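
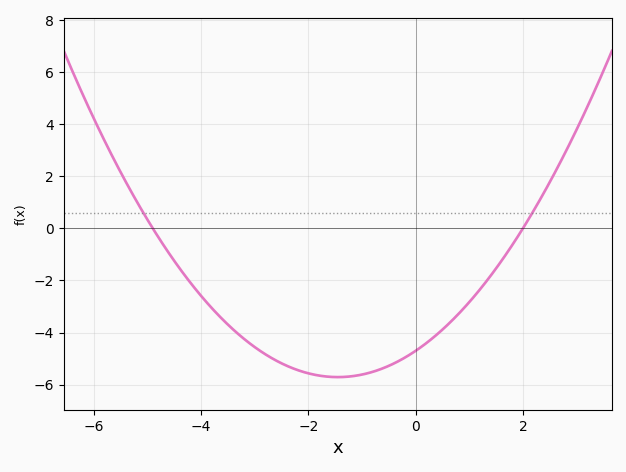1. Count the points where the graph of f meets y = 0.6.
2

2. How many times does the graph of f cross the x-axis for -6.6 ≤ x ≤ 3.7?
2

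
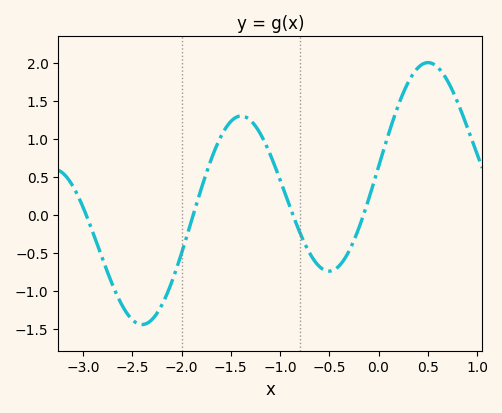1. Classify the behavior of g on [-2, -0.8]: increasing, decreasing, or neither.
neither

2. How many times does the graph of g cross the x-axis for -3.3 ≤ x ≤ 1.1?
4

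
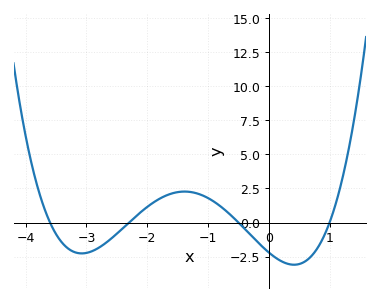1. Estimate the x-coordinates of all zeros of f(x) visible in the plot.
-3.6, -2.3, -0.5, 1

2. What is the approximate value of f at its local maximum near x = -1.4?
2.27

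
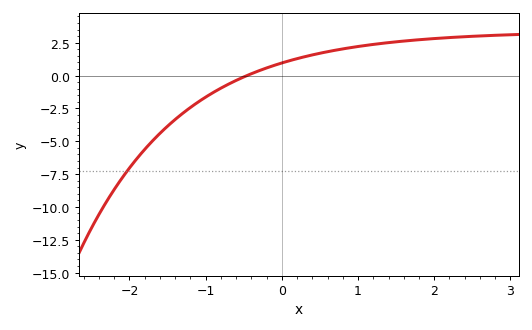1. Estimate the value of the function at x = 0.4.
1.6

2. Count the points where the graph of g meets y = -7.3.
1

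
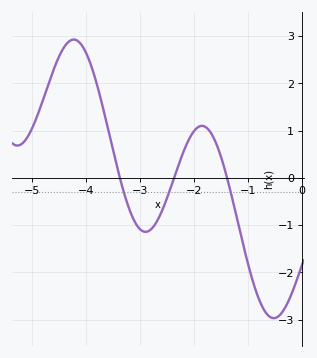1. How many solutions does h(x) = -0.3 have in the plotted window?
3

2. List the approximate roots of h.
-3.37, -2.36, -1.38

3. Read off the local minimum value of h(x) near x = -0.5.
-2.97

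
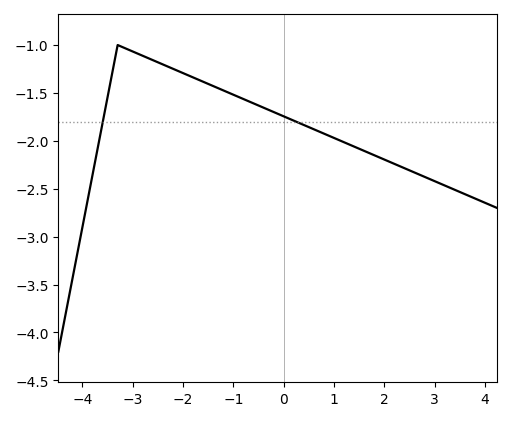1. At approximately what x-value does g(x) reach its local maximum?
-3.2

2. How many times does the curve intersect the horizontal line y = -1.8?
2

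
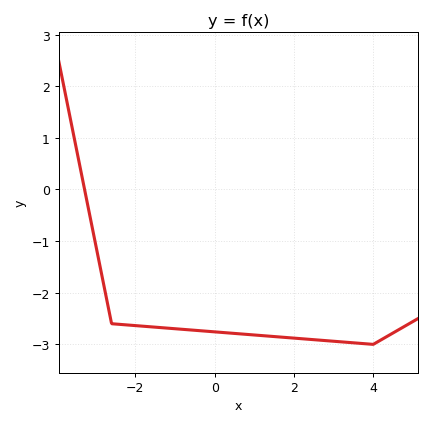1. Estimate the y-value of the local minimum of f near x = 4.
-3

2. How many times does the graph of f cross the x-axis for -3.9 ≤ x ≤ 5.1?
1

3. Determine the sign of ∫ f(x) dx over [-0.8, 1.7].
negative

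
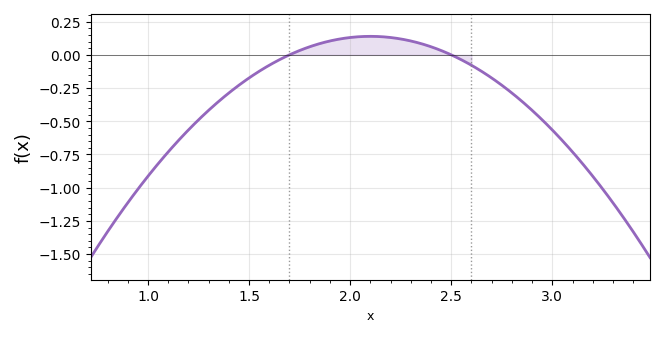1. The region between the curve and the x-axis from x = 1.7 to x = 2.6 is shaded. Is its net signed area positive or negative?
positive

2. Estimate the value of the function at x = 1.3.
-0.418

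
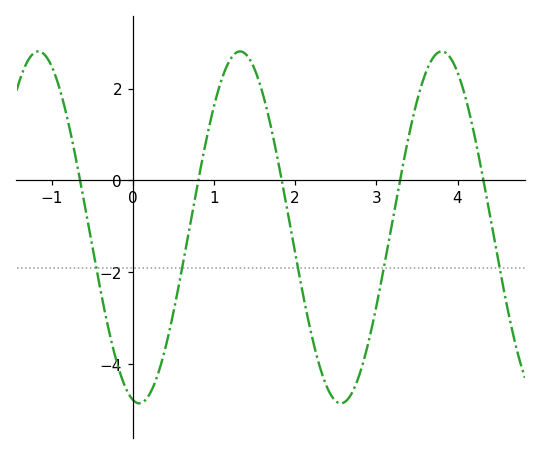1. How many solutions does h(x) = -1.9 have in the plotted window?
5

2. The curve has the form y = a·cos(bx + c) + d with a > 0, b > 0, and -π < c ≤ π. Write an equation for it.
y = 3.83cos(2.53x + 2.94) - 1.02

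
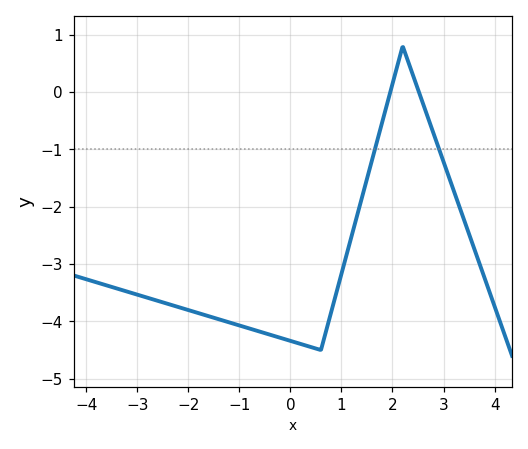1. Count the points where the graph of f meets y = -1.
2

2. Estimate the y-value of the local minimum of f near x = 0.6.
-4.5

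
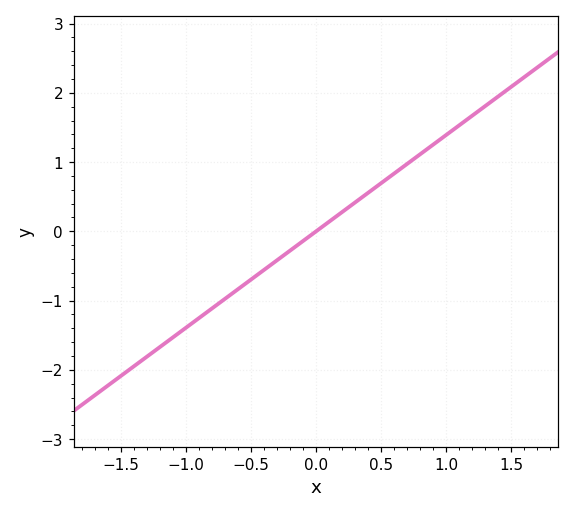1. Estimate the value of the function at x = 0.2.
0.278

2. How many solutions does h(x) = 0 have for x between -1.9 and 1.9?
1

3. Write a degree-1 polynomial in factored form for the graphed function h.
y = 1.39(x - 0)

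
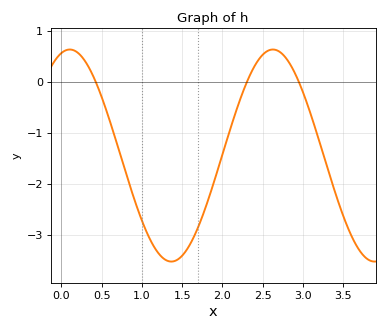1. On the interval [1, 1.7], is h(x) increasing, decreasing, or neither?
neither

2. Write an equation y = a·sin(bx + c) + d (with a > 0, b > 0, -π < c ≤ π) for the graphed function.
y = 2.08sin(2.49x + 1.31) - 1.45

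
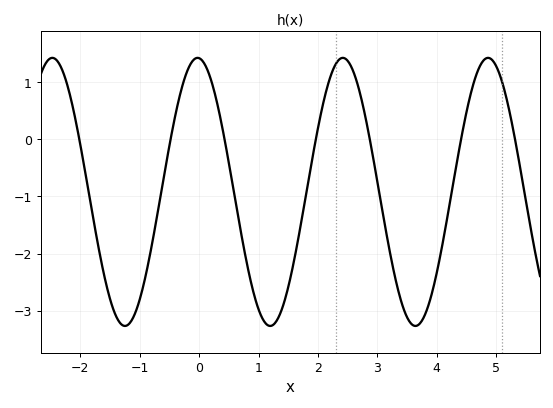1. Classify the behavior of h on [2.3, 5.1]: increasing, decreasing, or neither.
neither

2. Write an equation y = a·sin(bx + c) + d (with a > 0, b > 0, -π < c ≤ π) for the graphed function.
y = 2.35sin(2.6x + 1.6) - 0.92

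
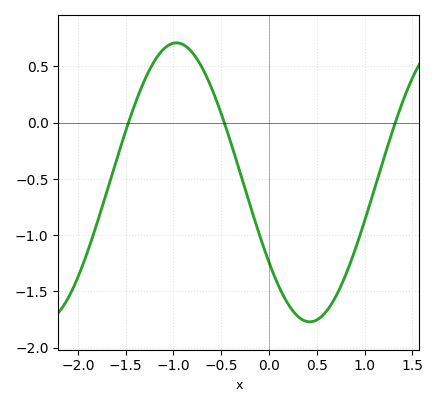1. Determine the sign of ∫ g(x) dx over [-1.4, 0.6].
negative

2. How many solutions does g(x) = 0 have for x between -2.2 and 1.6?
3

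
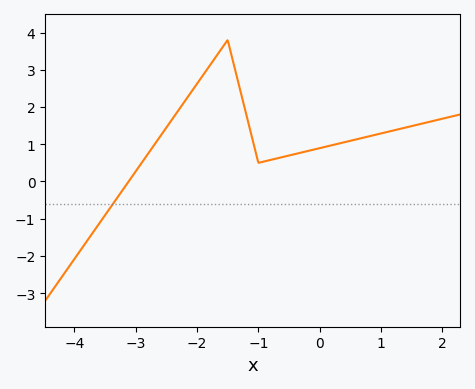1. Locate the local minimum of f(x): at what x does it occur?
-1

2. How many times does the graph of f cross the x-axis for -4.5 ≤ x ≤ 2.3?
1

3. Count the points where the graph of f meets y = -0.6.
1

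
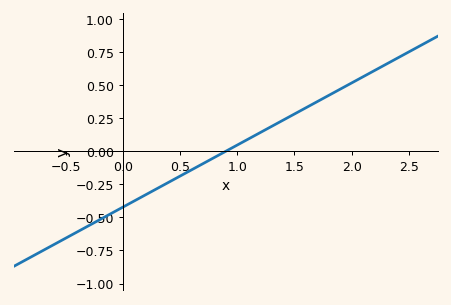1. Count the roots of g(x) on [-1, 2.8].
1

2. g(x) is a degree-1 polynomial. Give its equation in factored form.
y = 0.47(x - 0.9)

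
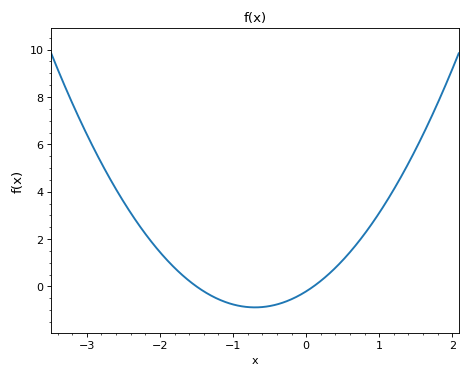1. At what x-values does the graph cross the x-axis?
-1.5, 0.1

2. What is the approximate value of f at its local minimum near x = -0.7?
-0.8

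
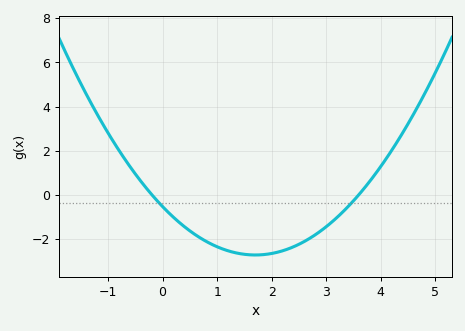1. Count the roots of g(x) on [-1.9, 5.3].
2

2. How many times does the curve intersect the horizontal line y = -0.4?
2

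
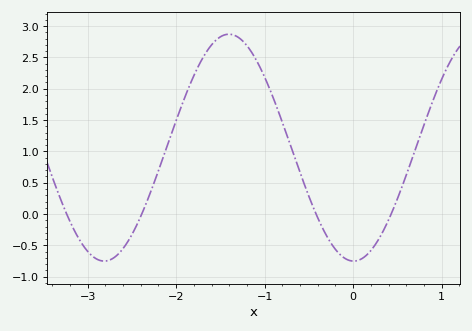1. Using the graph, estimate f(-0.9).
1.85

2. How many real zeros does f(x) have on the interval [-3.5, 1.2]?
4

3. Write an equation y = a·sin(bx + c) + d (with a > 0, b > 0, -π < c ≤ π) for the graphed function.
y = 1.81sin(2.2x - 1.6) + 1.06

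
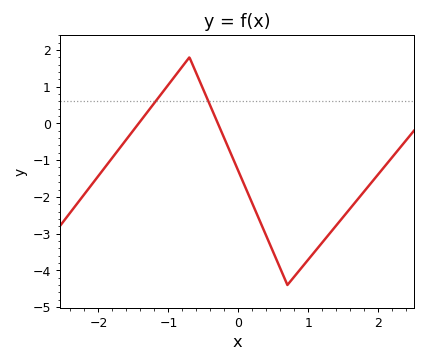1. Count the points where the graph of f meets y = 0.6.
2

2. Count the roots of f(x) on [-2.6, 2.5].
2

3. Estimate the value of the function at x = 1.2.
-3.2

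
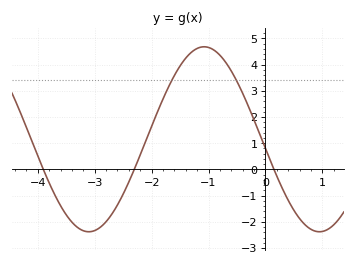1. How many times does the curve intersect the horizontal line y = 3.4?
2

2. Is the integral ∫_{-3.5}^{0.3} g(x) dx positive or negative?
positive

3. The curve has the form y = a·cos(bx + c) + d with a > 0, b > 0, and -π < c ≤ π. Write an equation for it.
y = 3.53cos(1.6x + 1.7) + 1.15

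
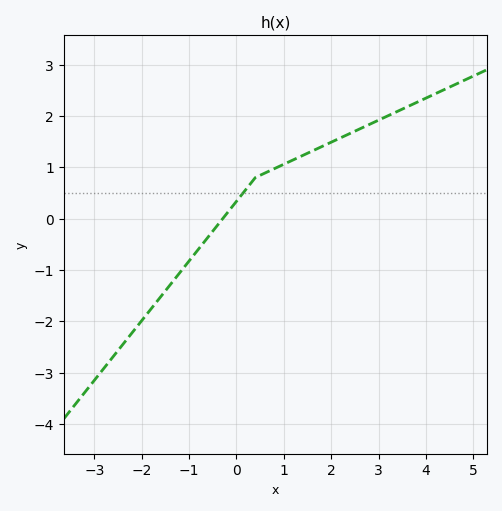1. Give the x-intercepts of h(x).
-0.289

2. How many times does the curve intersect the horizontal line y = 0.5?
1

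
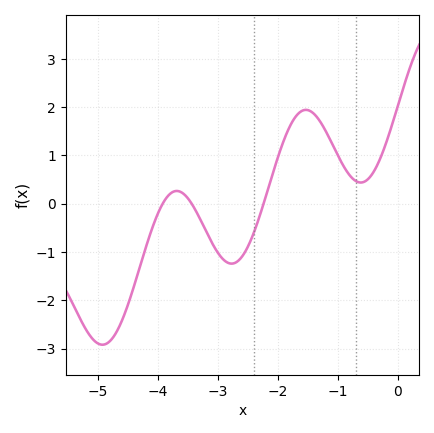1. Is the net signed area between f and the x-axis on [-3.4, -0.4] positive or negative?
positive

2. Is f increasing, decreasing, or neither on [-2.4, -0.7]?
neither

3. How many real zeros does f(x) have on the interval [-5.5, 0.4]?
3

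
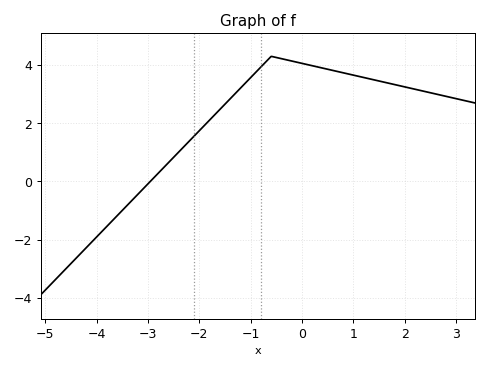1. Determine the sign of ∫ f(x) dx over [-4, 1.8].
positive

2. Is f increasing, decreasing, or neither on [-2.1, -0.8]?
increasing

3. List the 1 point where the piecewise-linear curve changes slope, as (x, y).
(-0.6, 4.3)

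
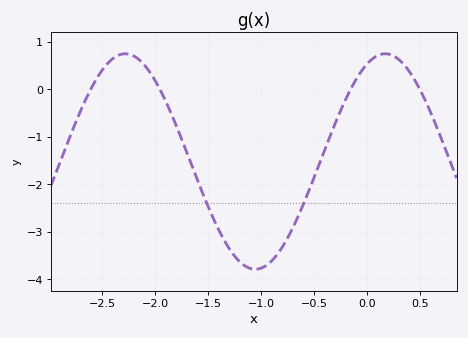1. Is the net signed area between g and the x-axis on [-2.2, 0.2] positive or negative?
negative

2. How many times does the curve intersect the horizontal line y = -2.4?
2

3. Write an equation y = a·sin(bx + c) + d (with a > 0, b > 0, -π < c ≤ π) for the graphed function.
y = 2.27sin(2.56x + 1.13) - 1.52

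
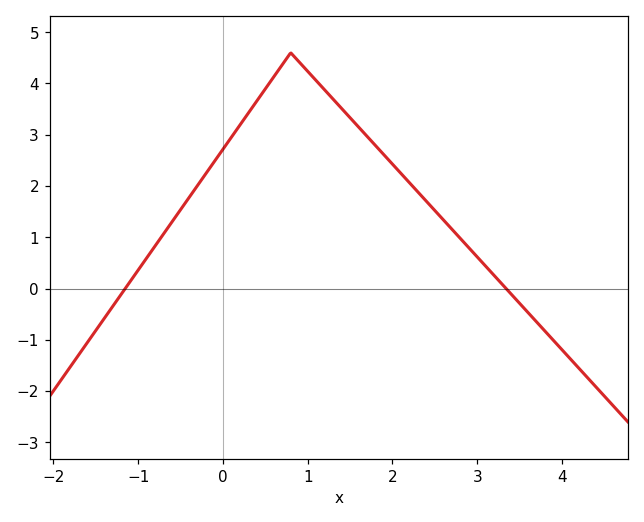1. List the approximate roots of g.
-1.15, 3.34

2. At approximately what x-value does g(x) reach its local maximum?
0.801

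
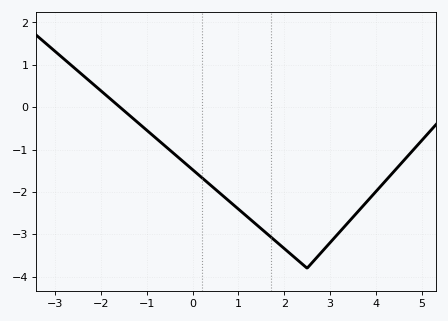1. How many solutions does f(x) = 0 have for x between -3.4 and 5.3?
1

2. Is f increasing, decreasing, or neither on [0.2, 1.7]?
decreasing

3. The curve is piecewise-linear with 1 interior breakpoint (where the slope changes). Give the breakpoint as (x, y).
(2.5, -3.8)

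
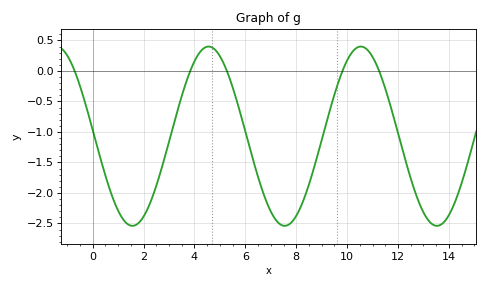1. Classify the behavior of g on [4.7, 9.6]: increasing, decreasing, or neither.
neither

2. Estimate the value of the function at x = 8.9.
-1.29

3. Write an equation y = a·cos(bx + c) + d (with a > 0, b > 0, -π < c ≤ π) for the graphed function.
y = 1.47cos(1.05x + 1.5) - 1.07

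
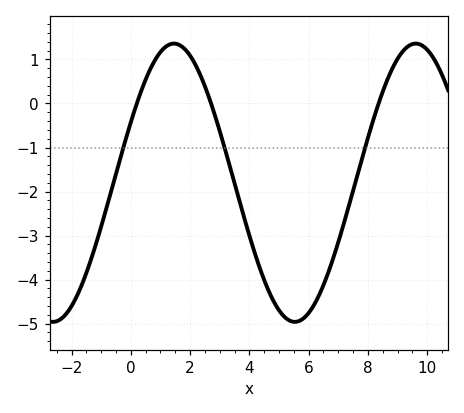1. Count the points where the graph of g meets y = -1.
3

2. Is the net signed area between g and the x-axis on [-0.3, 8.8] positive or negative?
negative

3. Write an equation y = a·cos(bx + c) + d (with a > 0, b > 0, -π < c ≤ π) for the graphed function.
y = 3.16cos(0.77x - 1.1) - 1.8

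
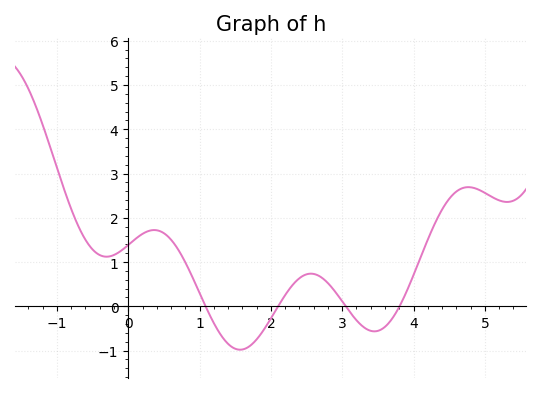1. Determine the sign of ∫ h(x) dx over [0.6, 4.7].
positive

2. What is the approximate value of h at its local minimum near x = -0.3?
1.12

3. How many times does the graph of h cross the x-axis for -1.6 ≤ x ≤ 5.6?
4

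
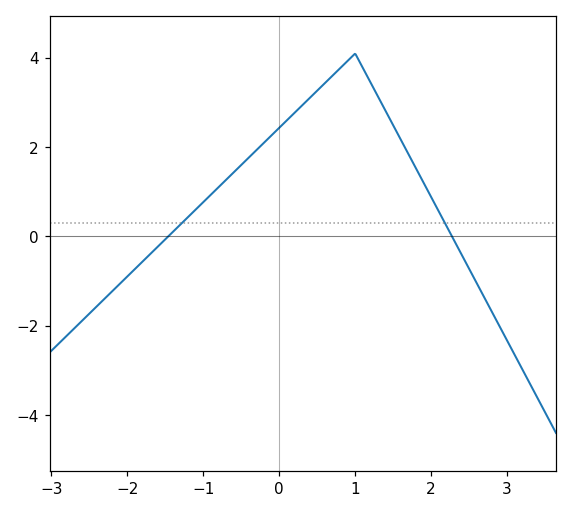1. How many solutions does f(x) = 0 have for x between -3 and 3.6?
2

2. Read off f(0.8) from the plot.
3.8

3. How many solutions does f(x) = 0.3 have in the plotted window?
2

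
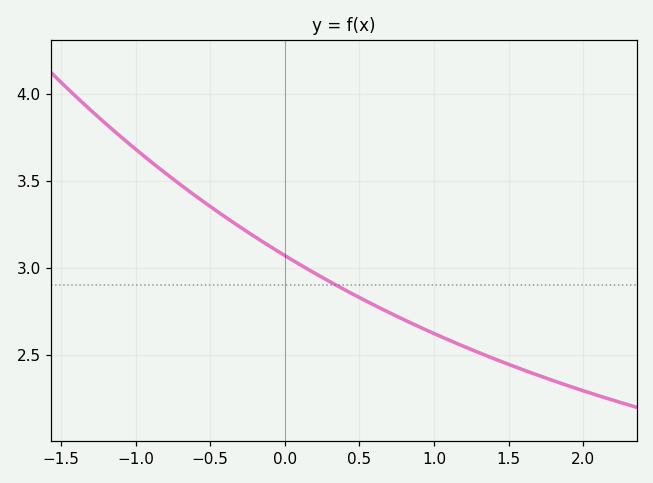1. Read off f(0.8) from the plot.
2.7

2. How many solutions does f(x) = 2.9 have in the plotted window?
1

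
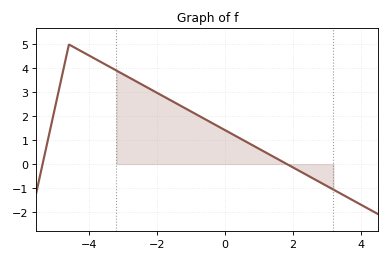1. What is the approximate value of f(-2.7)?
3.52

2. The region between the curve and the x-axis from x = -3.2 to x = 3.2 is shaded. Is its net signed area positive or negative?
positive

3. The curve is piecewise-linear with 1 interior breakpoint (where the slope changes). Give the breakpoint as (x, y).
(-4.6, 5)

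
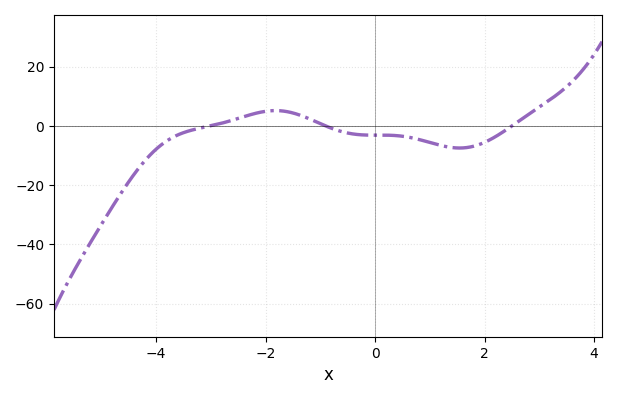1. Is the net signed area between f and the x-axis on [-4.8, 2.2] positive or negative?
negative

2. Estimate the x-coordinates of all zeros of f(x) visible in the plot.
-3, -1, 2.6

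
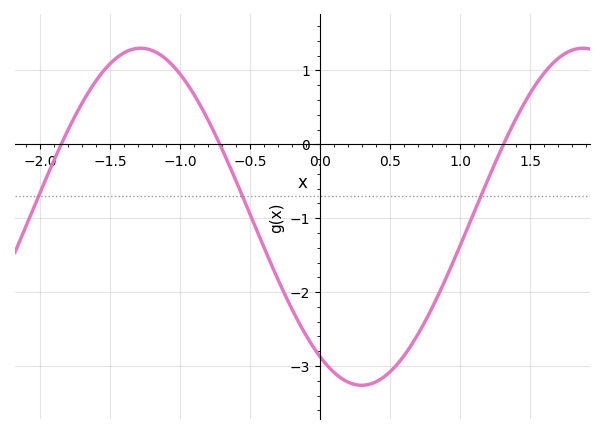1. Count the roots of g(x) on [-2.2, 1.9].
3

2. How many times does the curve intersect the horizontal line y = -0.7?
3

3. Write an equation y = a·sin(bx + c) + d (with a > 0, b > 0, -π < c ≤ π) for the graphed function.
y = 2.28sin(2x - 2.2) - 0.98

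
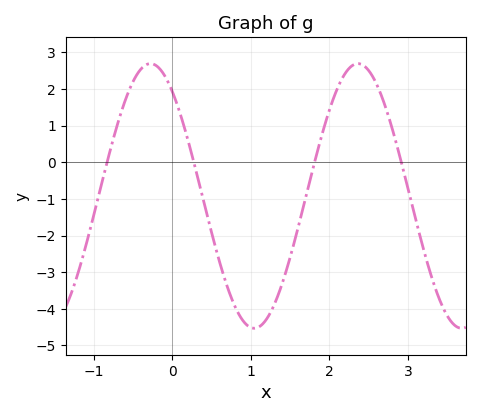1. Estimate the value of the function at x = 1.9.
0.716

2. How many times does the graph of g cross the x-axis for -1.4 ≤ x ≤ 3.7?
4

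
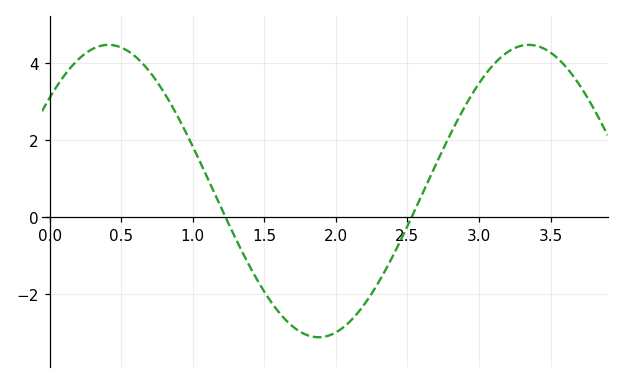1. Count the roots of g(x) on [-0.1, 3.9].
2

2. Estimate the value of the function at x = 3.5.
4.28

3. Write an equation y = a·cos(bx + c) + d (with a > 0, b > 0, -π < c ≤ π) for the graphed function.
y = 3.8cos(2.14x - 0.88) + 0.68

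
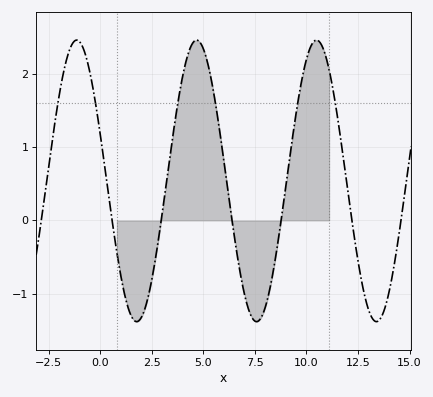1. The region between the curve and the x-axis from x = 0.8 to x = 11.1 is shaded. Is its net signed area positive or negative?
positive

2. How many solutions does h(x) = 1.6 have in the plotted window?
6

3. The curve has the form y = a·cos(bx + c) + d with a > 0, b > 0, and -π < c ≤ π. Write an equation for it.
y = 1.92cos(1.1x + 1.2) + 0.54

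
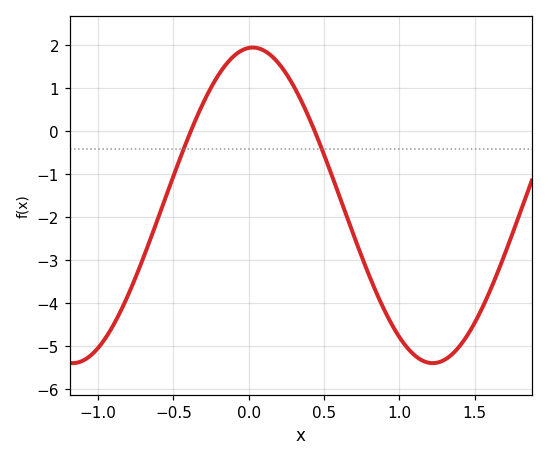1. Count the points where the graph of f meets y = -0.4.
2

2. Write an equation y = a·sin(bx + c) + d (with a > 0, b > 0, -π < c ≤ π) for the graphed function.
y = 3.67sin(2.6x + 1.5) - 1.72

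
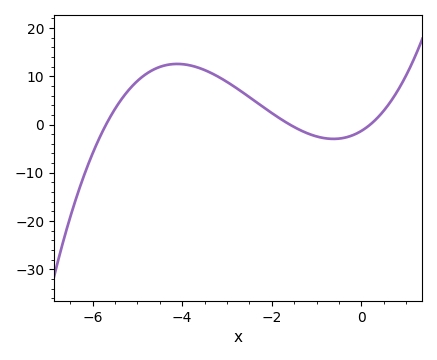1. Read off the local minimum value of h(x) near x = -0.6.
-3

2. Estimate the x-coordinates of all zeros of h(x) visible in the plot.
-5.6, -1.6, 0.2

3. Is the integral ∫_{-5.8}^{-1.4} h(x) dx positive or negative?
positive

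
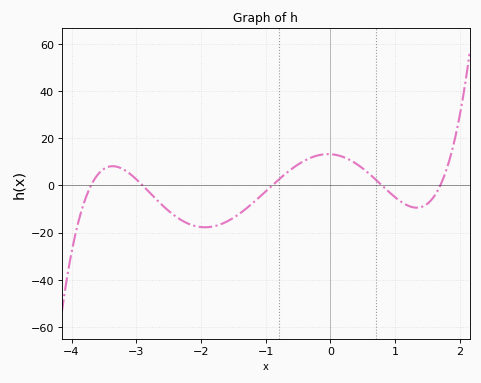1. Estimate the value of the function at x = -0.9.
0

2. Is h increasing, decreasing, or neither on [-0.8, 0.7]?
neither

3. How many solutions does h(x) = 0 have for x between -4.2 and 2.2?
5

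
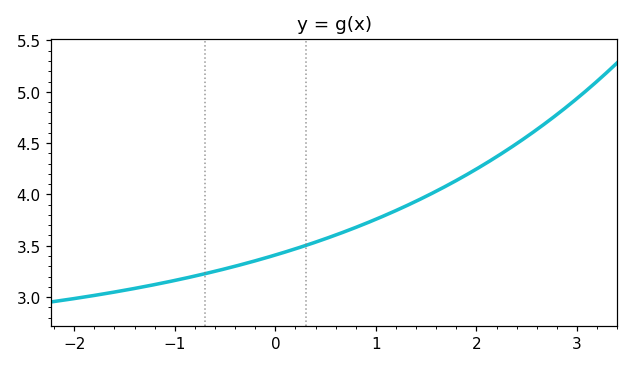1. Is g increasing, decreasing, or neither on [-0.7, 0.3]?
increasing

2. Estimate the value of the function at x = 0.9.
3.7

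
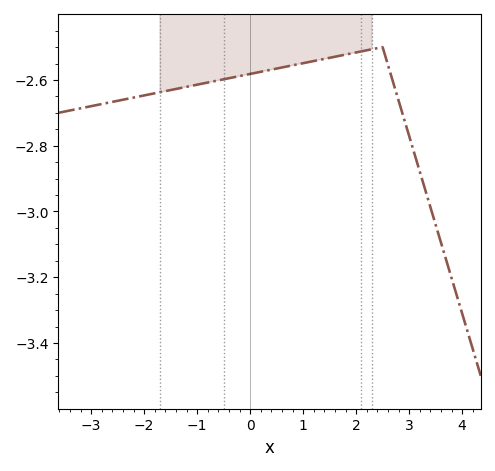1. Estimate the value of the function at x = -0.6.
-2.6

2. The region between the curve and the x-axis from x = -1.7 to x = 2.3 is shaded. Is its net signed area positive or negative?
negative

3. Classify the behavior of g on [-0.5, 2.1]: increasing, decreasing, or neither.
increasing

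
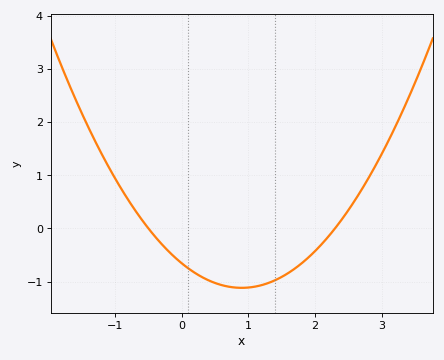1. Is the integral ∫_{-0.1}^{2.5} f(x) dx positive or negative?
negative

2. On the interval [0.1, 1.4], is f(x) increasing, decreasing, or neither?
neither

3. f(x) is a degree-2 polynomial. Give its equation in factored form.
y = 0.57(x + 0.5)(x - 2.3)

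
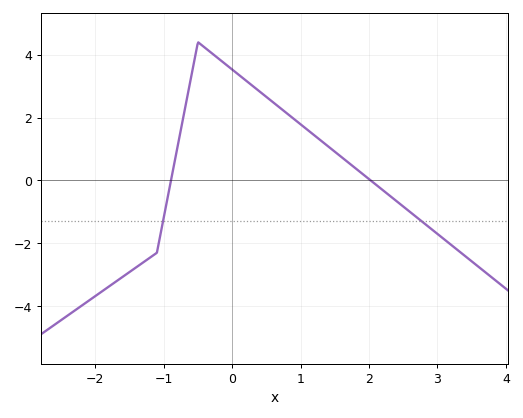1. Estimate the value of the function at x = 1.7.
0.566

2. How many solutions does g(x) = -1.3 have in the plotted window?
2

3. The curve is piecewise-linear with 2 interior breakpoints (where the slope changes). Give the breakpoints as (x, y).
(-1.1, -2.3); (-0.5, 4.4)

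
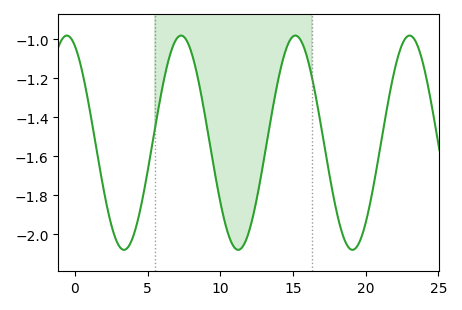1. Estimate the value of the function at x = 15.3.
-0.98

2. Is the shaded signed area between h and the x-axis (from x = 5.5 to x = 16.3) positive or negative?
negative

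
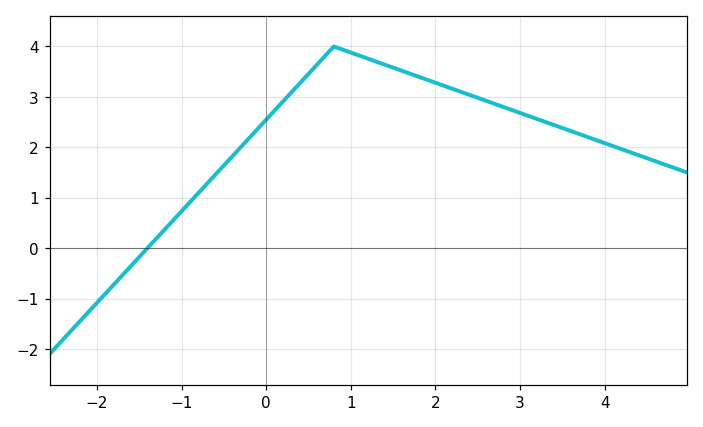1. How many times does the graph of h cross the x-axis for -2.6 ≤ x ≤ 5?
1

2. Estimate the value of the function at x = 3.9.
2.1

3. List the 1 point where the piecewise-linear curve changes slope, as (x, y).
(0.8, 4)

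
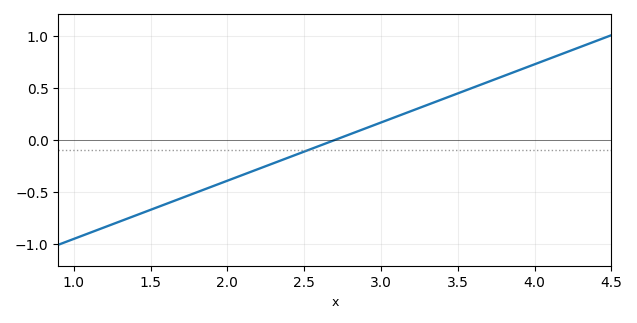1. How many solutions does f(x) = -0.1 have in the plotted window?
1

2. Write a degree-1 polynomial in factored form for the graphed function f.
y = 0.56(x - 2.7)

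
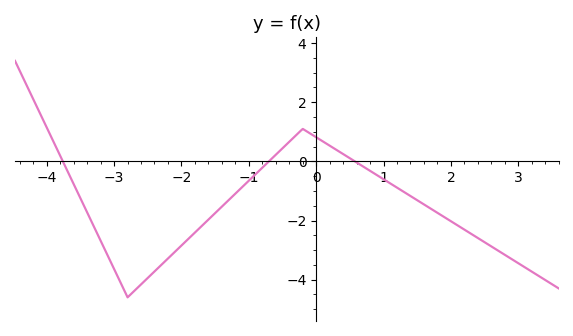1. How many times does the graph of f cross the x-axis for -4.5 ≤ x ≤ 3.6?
3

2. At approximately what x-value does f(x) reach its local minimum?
-2.8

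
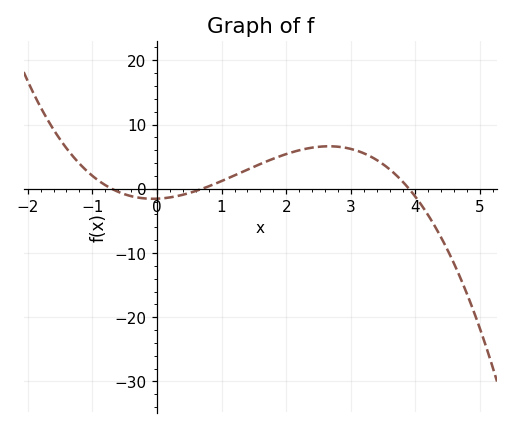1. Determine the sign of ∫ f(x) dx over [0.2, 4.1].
positive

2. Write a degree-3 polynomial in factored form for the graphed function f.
y = -0.81(x + 0.7)(x - 0.7)(x - 3.9)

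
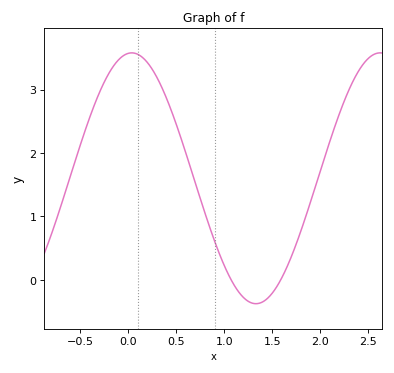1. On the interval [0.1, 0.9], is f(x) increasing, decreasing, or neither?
decreasing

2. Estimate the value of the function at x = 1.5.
-0.213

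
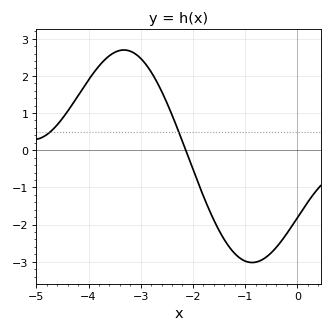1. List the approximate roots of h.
-2.1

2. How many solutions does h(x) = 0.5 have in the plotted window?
2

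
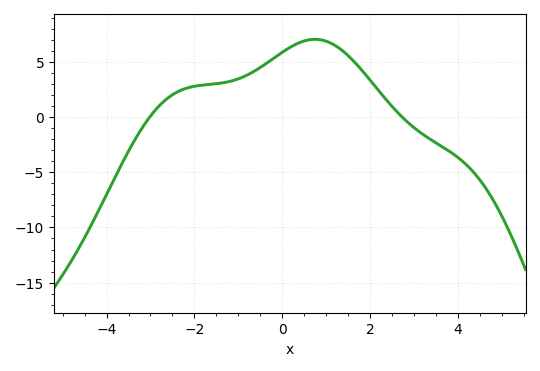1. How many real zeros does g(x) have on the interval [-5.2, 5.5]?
2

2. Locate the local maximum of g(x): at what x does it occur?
0.745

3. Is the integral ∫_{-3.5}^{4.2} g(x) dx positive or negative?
positive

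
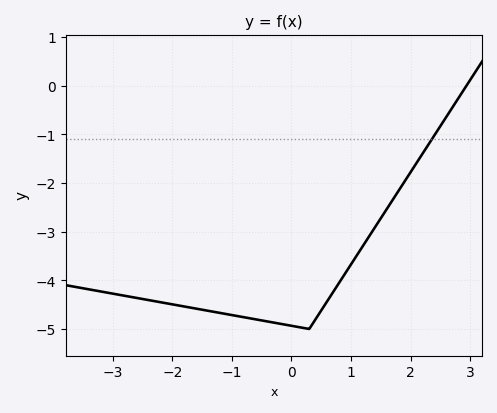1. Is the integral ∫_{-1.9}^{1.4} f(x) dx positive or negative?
negative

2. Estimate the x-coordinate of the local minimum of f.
0.299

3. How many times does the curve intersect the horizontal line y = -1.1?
1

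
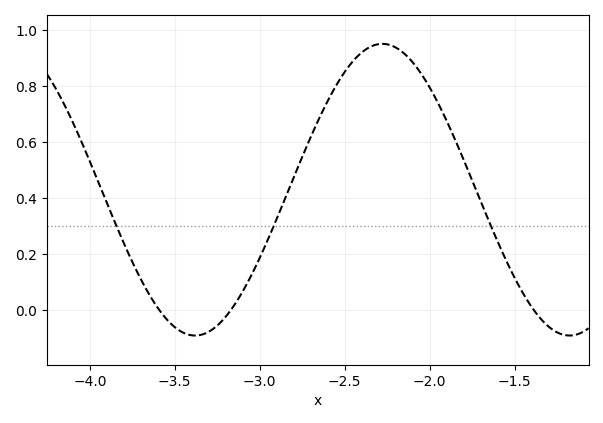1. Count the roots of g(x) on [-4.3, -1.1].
3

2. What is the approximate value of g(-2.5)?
0.849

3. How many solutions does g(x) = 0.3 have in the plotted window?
3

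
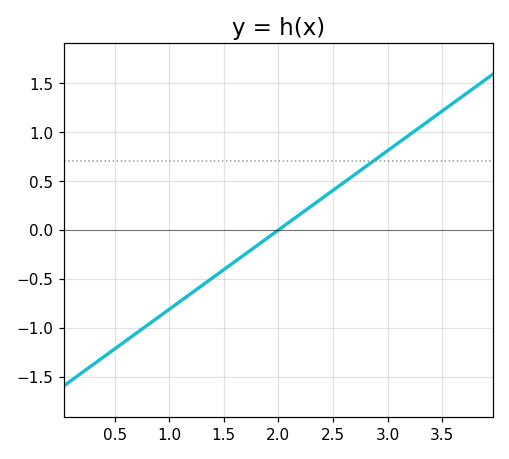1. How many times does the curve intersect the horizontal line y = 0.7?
1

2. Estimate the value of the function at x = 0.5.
-1.22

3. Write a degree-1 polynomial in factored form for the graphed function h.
y = 0.81(x - 2)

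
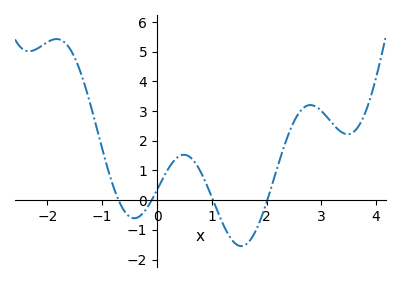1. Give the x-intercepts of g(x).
-0.7, -0.1, 1, 2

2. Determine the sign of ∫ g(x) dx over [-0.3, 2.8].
positive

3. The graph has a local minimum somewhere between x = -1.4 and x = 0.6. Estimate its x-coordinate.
-0.4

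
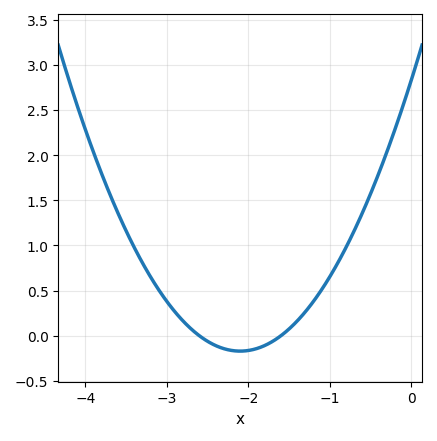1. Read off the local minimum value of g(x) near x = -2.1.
-0.15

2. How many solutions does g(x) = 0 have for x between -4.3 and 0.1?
2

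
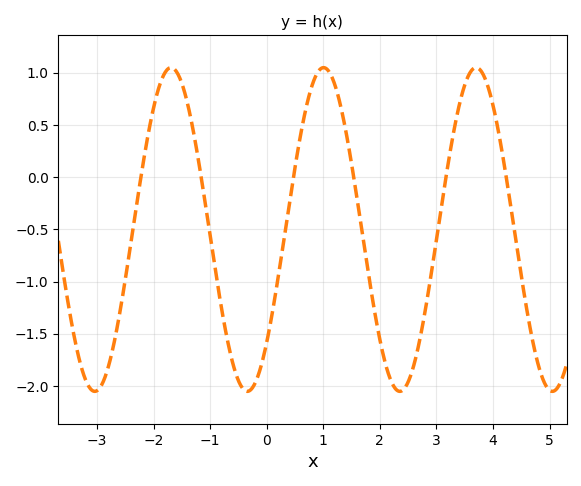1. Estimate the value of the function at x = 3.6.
1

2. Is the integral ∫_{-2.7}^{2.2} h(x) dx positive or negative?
negative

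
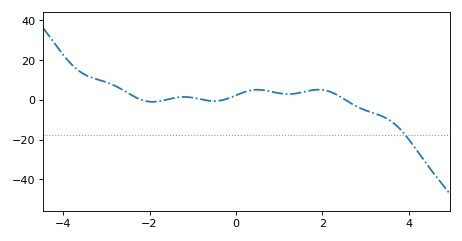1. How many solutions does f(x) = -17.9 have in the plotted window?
1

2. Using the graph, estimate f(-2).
-0.931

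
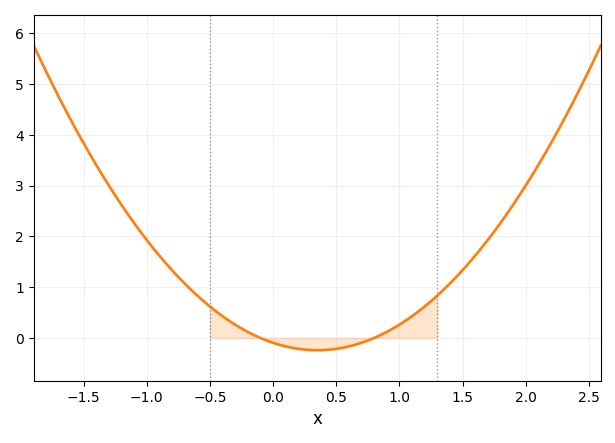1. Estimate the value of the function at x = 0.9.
0.1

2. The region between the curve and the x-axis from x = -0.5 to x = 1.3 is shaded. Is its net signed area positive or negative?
positive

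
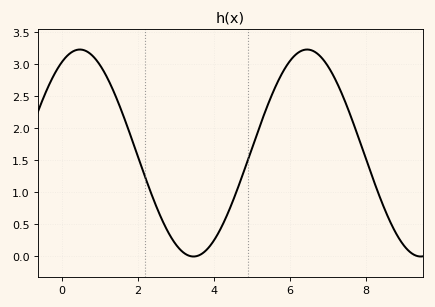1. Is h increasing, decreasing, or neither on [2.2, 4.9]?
neither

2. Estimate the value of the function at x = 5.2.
2.01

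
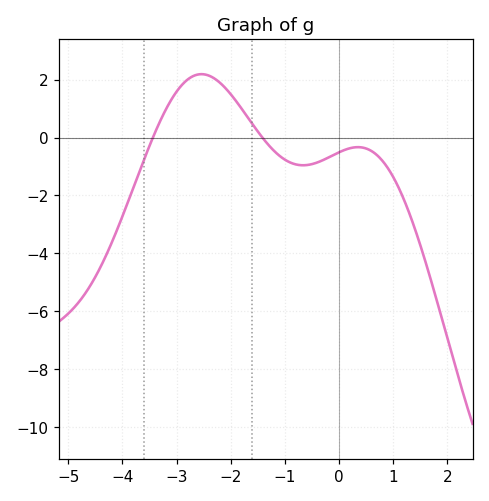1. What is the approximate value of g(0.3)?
-0.4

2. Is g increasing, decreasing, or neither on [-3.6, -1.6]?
neither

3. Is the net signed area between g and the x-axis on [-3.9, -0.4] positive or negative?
positive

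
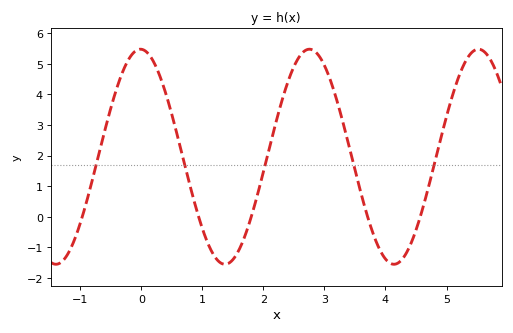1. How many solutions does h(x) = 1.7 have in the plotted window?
5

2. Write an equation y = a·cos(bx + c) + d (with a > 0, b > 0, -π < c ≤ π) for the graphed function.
y = 3.52cos(2.3x + 0.03) + 1.96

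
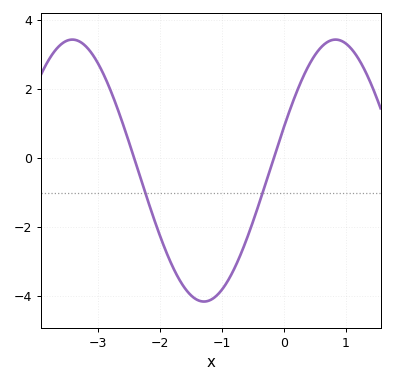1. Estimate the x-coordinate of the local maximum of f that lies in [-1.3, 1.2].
0.8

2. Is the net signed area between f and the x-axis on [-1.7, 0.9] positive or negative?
negative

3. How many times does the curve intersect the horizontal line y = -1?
2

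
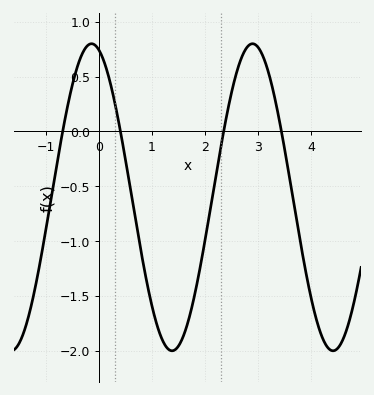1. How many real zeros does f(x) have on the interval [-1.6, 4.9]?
4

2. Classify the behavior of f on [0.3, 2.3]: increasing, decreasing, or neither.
neither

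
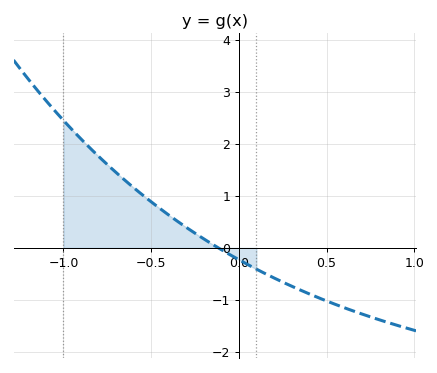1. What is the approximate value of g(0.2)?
-0.6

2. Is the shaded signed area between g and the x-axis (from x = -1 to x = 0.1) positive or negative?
positive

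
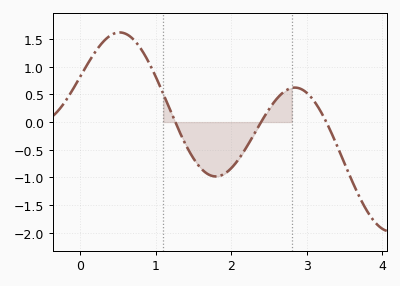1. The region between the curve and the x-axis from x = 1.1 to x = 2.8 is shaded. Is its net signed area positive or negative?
negative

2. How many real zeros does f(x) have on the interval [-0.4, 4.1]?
3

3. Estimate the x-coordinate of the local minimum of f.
1.8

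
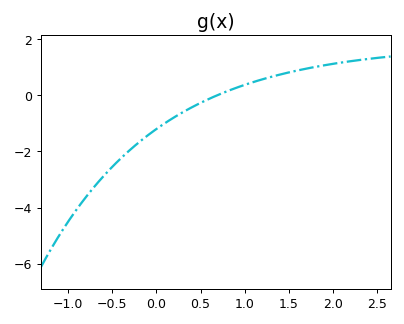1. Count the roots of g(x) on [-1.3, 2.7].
1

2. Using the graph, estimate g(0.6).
-0.124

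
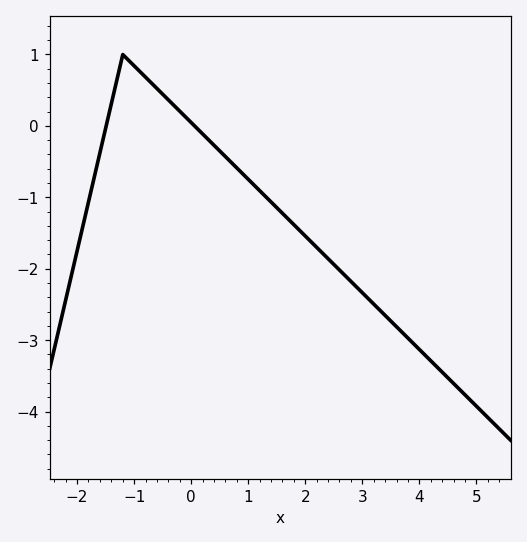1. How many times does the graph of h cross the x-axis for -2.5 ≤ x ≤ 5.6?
2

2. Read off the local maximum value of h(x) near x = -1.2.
1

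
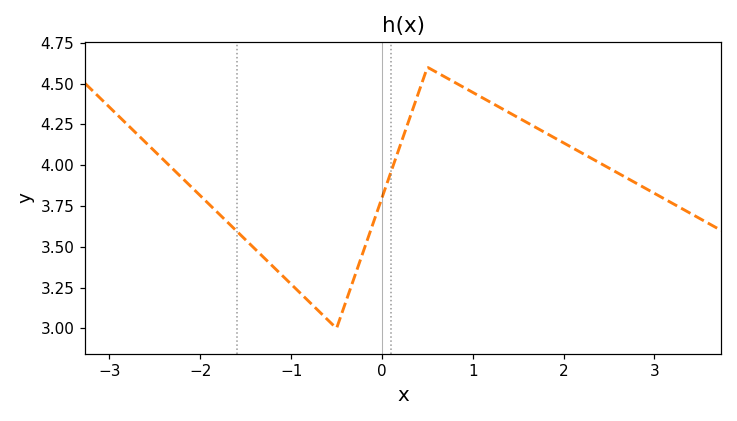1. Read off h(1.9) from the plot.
4.17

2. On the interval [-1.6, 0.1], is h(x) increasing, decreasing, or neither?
neither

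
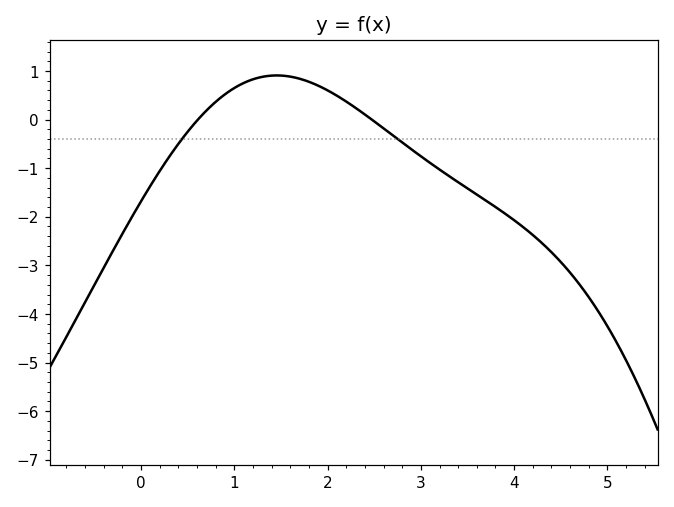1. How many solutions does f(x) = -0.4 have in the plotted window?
2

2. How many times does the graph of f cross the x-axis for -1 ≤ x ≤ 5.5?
2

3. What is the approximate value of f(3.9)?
-1.9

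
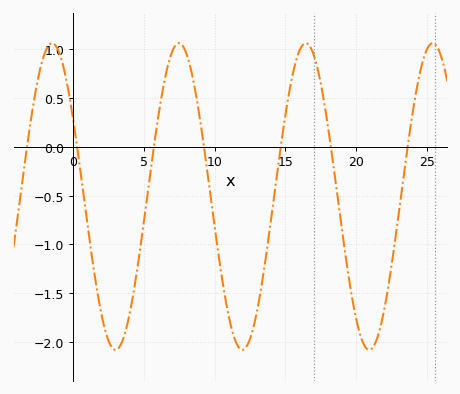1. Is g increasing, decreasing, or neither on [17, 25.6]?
neither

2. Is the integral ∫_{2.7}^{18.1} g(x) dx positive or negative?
negative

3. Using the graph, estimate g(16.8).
1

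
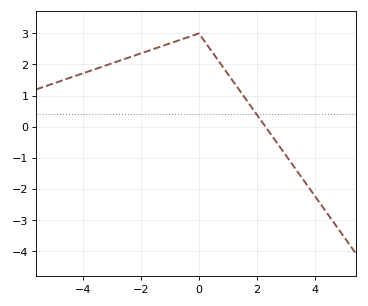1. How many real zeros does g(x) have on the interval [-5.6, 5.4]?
1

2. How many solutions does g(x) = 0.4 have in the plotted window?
1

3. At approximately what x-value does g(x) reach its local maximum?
-0.002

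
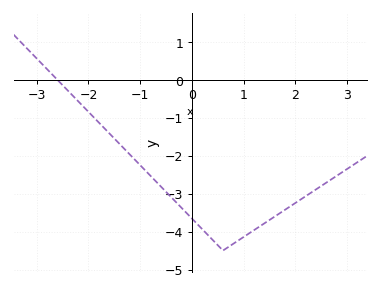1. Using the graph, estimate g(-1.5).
-1.5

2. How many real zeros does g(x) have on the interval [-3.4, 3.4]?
1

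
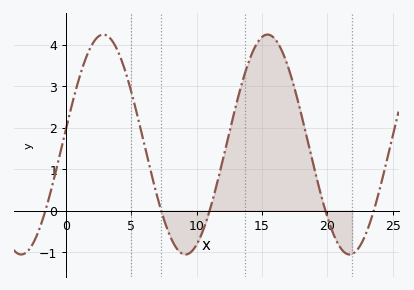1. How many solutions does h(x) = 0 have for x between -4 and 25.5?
5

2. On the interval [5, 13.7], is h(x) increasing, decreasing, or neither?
neither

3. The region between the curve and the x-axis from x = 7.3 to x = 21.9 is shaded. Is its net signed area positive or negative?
positive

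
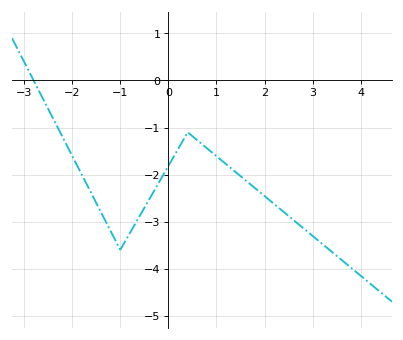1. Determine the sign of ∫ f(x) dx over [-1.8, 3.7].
negative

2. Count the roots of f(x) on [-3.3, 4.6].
1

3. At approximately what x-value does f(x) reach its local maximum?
0.402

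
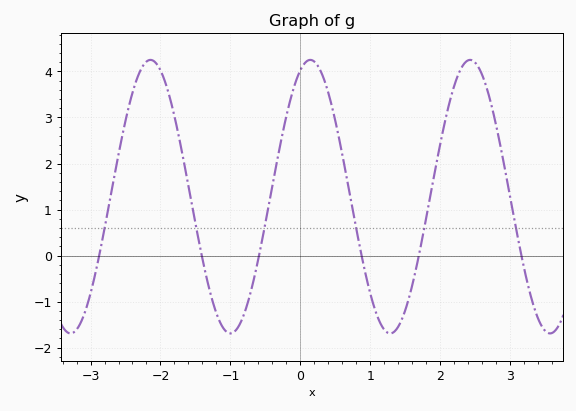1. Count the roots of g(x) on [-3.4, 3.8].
6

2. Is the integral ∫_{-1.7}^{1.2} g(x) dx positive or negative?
positive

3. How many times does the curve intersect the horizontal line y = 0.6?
6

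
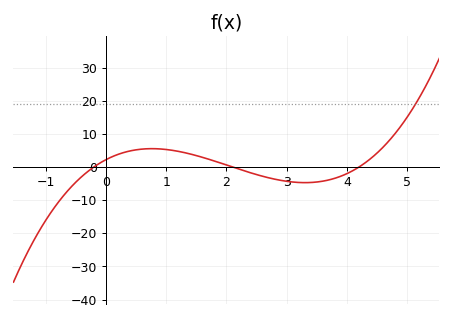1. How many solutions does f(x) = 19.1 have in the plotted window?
1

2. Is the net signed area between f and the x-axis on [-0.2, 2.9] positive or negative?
positive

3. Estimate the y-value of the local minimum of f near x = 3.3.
-5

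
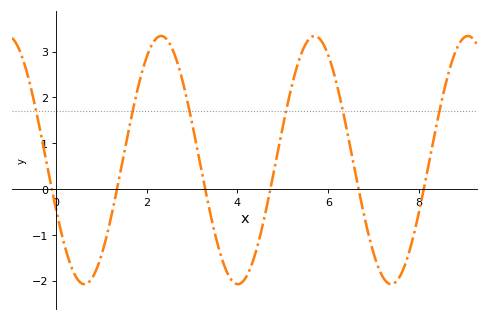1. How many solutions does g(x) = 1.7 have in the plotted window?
6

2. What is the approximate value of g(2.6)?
3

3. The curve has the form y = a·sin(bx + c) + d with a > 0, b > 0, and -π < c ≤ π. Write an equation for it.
y = 2.71sin(1.9x - 2.7) + 0.63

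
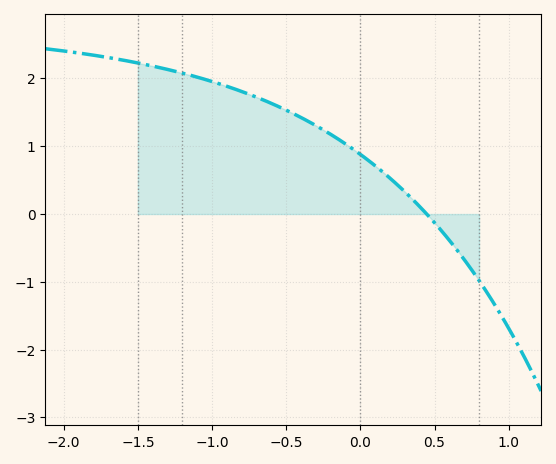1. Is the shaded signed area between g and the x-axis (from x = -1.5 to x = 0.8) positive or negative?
positive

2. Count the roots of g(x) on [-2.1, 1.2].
1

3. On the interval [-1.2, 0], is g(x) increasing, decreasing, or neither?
decreasing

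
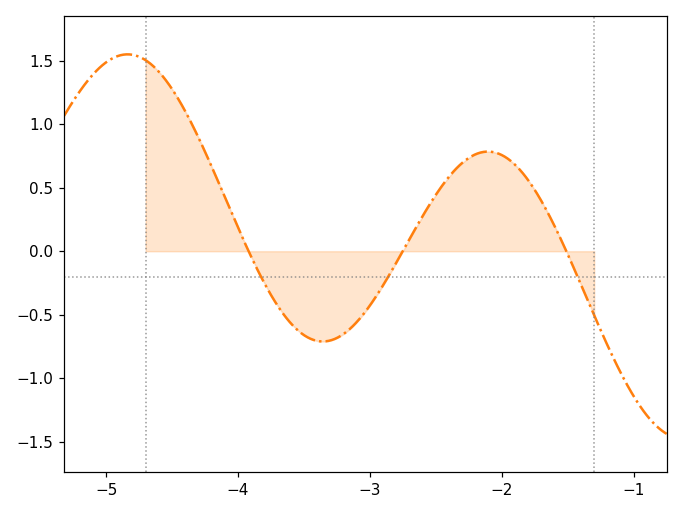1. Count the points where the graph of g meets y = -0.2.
3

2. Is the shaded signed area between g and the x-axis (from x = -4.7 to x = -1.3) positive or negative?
positive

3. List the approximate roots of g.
-3.9, -2.8, -1.5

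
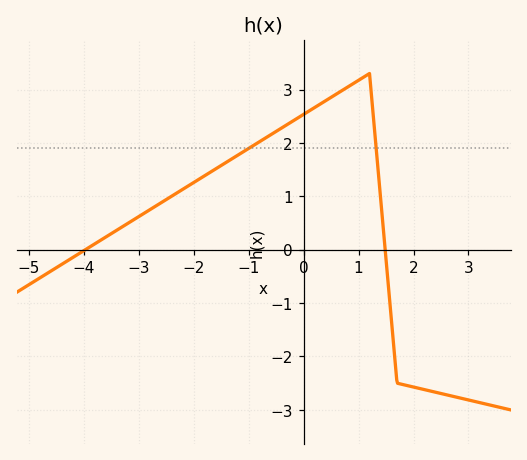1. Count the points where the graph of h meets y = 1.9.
2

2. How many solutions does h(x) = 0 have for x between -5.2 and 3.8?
2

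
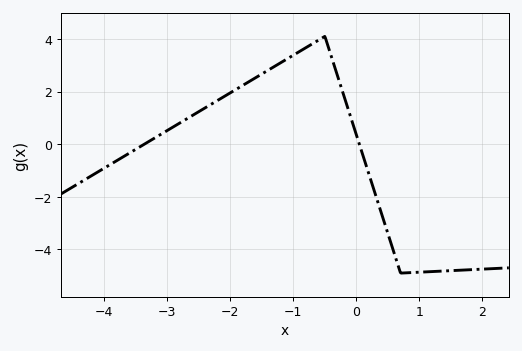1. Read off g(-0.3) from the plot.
2.6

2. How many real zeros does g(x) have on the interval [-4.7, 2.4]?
2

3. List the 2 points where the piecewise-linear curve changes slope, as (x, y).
(-0.5, 4.1); (0.7, -4.9)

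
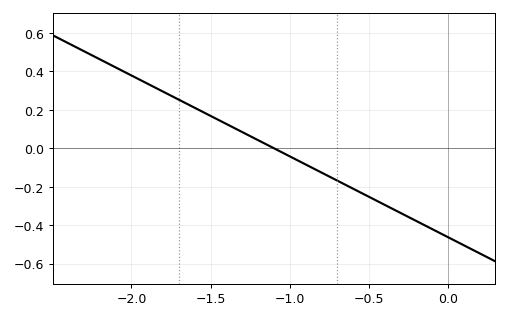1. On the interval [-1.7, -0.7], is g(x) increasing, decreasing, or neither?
decreasing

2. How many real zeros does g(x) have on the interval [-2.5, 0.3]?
1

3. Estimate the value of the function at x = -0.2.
-0.38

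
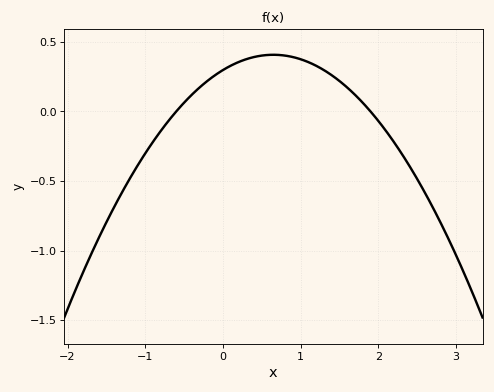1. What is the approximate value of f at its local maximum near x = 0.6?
0.406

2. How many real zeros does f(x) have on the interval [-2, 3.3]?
2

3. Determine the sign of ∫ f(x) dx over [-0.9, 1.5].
positive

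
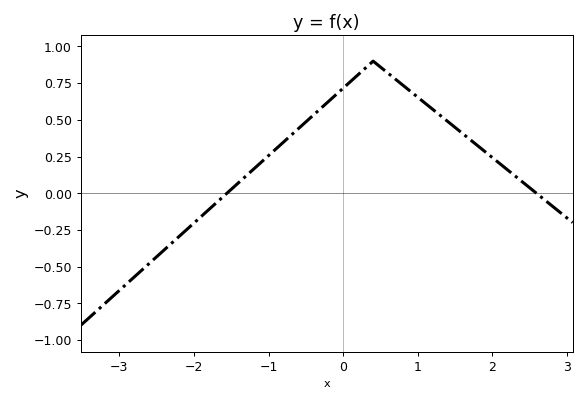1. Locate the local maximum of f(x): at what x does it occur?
0.402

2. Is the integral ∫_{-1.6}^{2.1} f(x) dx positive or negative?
positive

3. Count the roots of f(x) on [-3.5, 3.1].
2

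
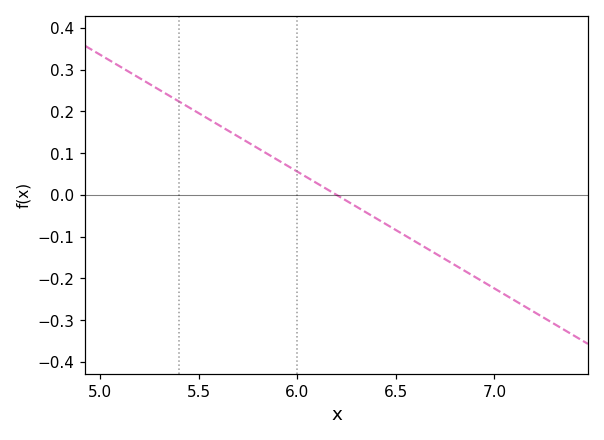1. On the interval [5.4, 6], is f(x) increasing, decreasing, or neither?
decreasing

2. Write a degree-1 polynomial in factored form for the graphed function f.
y = -0.28(x - 6.2)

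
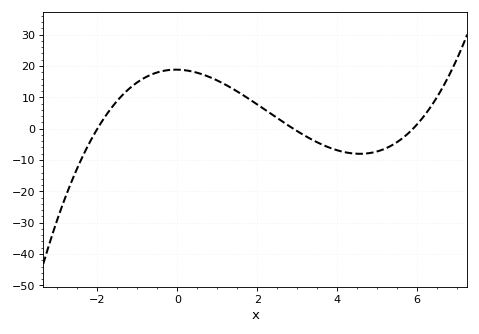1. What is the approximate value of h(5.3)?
-5.78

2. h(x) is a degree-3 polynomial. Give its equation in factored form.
y = 0.55(x + 2)(x - 2.9)(x - 5.9)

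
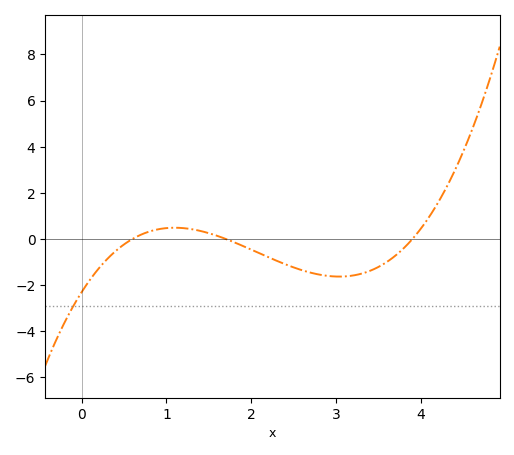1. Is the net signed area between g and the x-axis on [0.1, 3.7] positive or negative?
negative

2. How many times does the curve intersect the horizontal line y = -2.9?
1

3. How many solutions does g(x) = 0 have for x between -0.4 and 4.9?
3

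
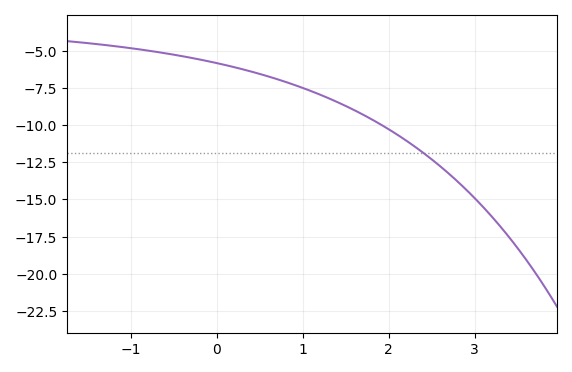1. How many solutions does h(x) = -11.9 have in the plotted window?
1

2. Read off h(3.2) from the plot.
-16.1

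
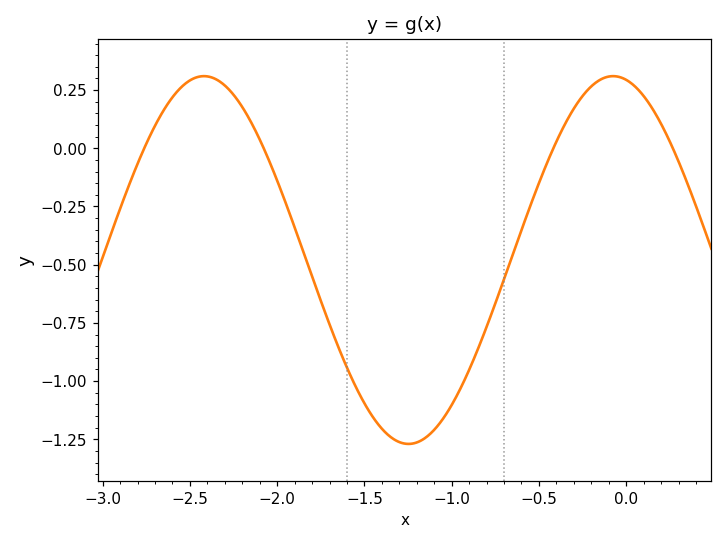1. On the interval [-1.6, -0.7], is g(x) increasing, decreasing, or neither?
neither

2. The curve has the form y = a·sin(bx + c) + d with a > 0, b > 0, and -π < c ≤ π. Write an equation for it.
y = 0.79sin(2.7x + 1.8) - 0.48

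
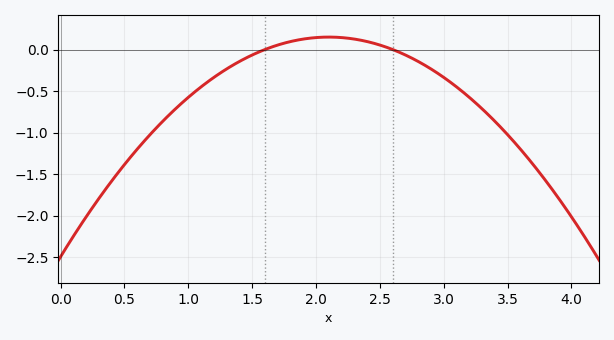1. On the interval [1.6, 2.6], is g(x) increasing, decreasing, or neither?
neither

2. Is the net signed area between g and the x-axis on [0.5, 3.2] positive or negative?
negative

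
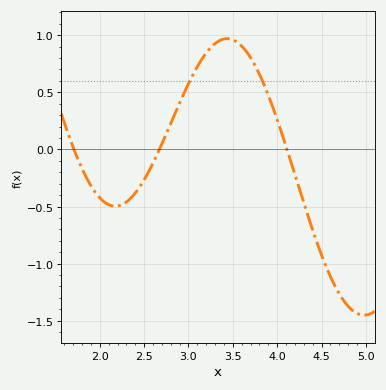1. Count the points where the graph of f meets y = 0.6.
2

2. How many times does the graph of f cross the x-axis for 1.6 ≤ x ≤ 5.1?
3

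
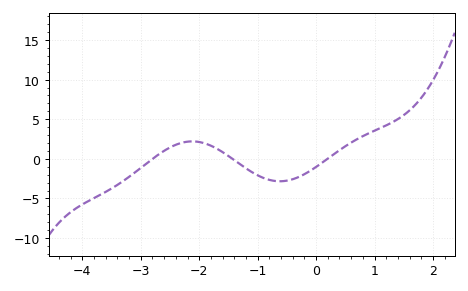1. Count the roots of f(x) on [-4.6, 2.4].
3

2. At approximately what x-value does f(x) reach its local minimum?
-0.6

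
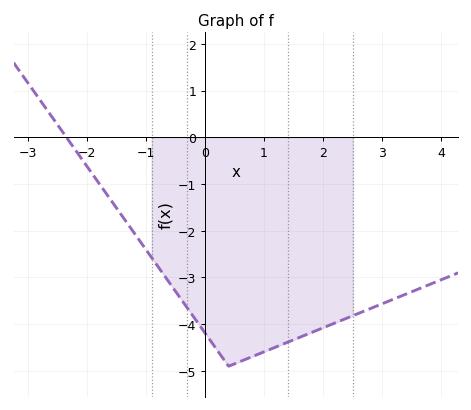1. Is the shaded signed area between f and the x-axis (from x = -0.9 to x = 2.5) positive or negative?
negative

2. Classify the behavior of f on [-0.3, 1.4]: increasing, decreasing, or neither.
neither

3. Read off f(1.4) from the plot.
-4.4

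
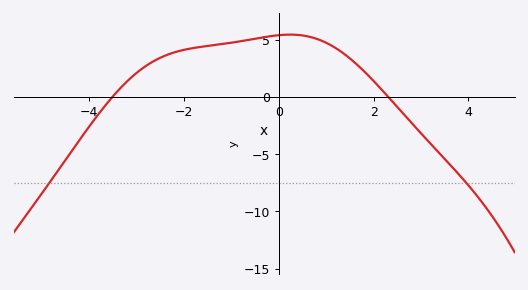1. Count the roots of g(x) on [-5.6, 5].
2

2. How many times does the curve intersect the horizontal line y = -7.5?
2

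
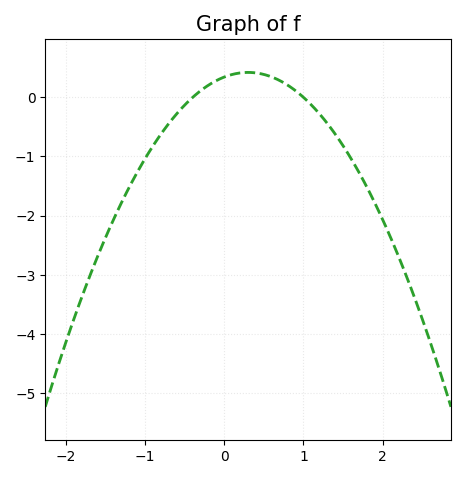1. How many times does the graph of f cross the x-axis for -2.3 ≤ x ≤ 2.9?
2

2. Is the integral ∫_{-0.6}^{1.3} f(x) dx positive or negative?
positive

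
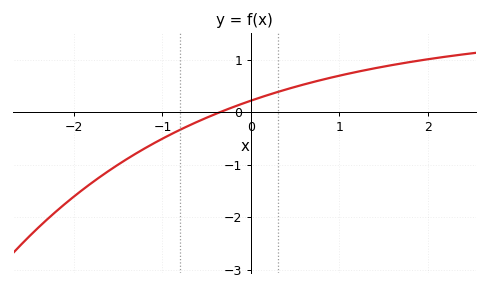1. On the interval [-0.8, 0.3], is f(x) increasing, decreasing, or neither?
increasing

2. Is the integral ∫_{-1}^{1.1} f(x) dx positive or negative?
positive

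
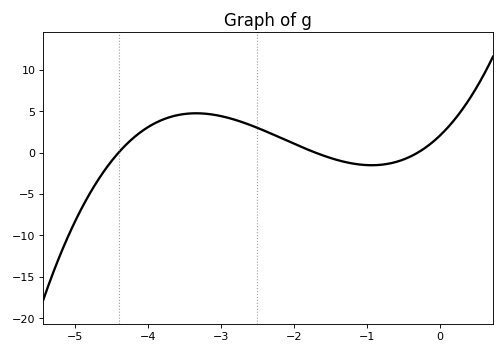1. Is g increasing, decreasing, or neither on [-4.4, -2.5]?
neither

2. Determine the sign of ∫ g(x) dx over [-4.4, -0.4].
positive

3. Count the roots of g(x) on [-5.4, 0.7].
3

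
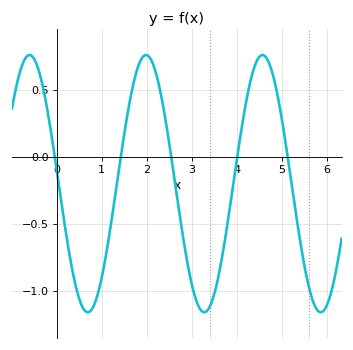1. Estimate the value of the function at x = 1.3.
-0.289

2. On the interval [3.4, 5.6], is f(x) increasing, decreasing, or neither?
neither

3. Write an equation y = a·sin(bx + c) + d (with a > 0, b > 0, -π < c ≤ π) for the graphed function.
y = 0.96sin(2.43x + 3.03) - 0.2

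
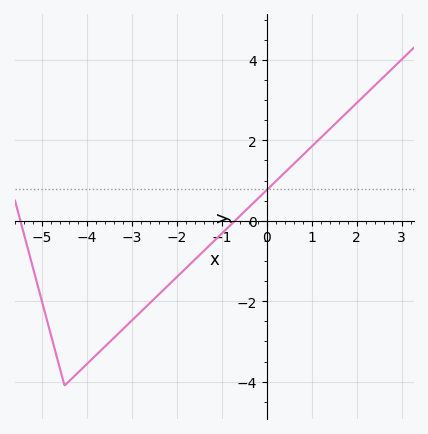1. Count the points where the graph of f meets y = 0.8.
1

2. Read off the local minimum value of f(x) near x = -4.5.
-4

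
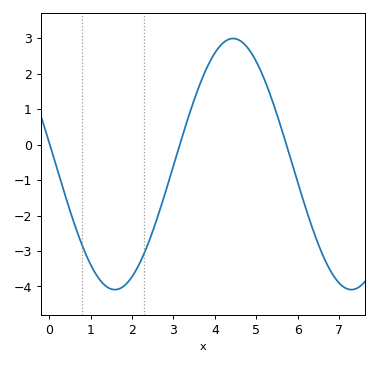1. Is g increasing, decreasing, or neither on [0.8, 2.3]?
neither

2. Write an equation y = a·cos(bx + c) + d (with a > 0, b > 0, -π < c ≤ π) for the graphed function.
y = 3.54cos(1.1x + 1.4) - 0.55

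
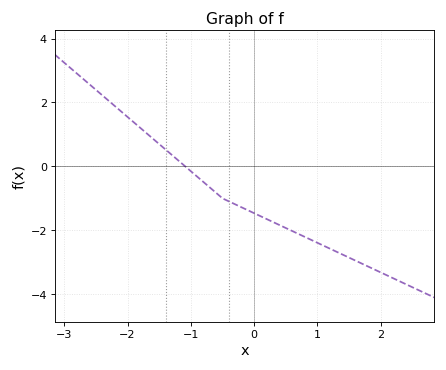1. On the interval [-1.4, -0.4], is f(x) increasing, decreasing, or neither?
decreasing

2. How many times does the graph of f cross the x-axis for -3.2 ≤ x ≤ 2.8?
1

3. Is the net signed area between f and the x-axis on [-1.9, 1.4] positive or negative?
negative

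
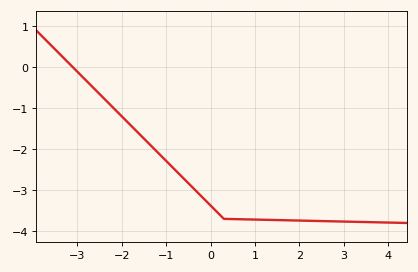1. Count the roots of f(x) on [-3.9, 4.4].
1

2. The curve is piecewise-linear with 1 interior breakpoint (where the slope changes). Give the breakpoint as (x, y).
(0.3, -3.7)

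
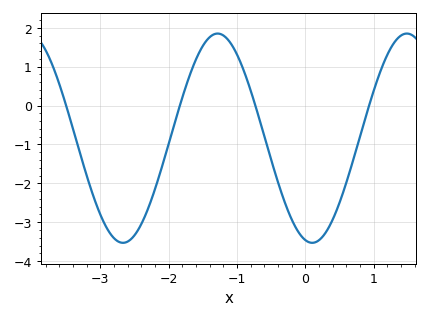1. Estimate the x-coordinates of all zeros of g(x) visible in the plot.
-3.5, -1.8, -0.7, 0.9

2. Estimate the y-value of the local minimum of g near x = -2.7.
-3.5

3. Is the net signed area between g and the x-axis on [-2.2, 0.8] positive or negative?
negative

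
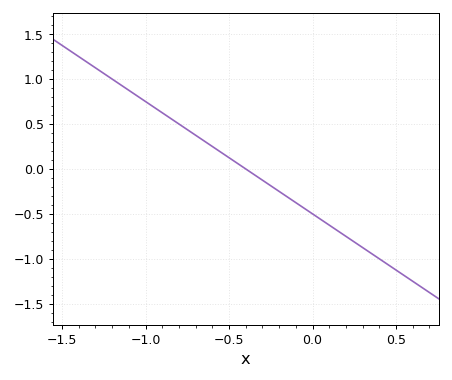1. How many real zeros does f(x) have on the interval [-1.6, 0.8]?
1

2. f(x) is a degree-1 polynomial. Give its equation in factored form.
y = -1.25(x + 0.4)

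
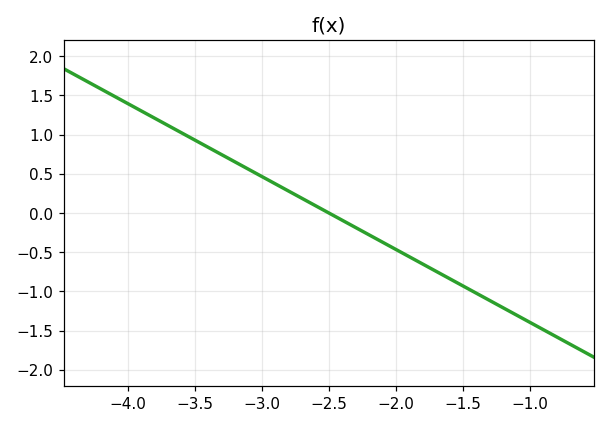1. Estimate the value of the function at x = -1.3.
-1.1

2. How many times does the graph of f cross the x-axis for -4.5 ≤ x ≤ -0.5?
1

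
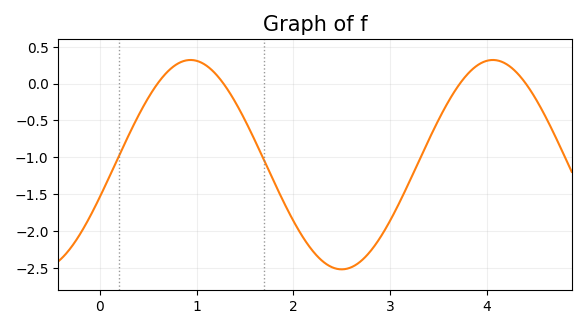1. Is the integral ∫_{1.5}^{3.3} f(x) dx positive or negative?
negative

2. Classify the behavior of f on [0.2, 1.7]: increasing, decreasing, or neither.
neither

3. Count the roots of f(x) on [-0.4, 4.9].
4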